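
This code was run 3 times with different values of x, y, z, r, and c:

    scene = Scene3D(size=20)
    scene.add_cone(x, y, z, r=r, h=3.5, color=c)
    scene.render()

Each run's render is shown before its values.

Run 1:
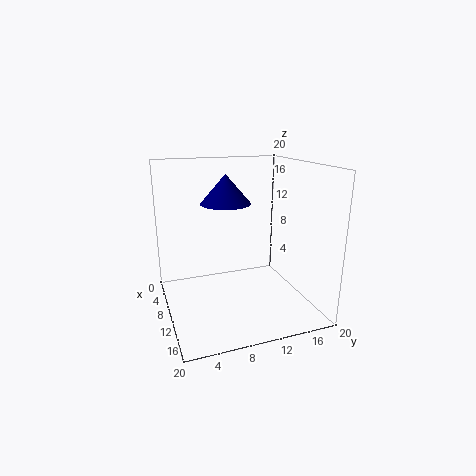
x = 14
y = 7
z = 16
r = 3
c = 'navy'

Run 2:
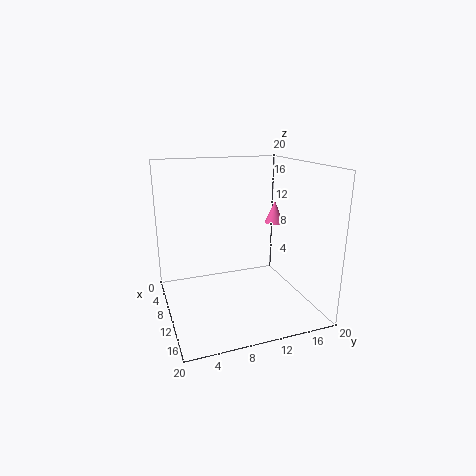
x = 5
y = 18
z = 10
r = 1.5
c = 'hotpink'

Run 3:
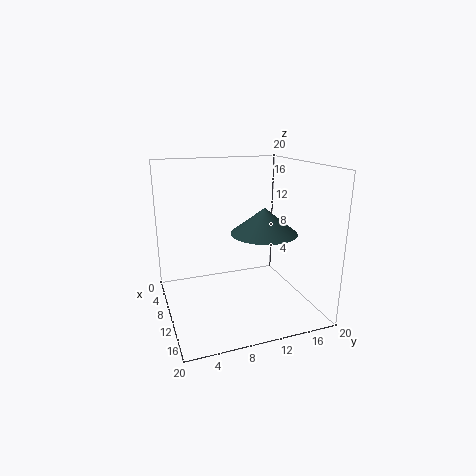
x = 12
y = 13
z = 11
r = 4.5
c = 'darkslategray'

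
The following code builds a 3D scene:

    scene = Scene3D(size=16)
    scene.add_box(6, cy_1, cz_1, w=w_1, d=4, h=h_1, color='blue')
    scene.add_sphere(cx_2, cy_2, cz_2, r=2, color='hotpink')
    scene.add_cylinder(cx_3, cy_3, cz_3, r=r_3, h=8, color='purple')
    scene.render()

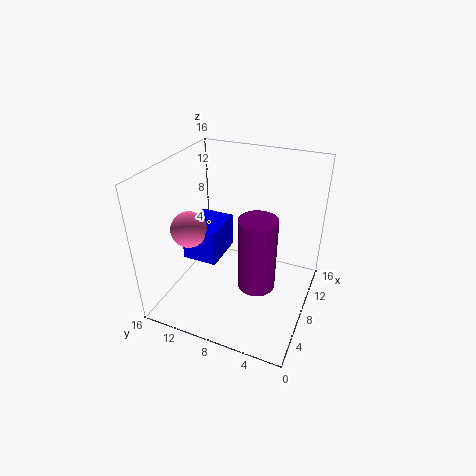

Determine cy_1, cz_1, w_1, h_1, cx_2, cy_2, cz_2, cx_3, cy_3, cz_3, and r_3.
cy_1 = 10; cz_1 = 5; w_1 = 5; h_1 = 4; cx_2 = 6; cy_2 = 13; cz_2 = 9; cx_3 = 6; cy_3 = 5; cz_3 = 4; r_3 = 2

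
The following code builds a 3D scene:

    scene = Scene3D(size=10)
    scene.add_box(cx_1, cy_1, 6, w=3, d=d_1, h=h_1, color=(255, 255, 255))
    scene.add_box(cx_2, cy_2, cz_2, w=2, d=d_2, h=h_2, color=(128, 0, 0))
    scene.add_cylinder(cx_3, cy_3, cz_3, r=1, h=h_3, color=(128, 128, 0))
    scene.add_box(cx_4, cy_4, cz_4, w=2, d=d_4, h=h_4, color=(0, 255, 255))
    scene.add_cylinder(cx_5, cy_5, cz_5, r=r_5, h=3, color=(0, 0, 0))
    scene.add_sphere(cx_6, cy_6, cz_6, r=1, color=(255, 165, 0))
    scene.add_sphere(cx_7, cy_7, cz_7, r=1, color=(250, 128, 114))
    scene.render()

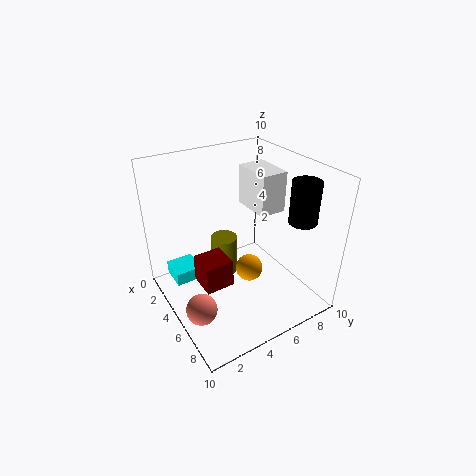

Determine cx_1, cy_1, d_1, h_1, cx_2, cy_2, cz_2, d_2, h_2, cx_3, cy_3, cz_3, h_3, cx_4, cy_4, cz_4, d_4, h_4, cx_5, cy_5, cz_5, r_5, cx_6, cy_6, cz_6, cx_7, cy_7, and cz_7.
cx_1 = 2
cy_1 = 7
d_1 = 2
h_1 = 3
cx_2 = 4
cy_2 = 2
cz_2 = 2
d_2 = 2
h_2 = 2
cx_3 = 3
cy_3 = 5
cz_3 = 1
h_3 = 3
cx_4 = 1
cy_4 = 1
cz_4 = 1
d_4 = 2
h_4 = 1
cx_5 = 7
cy_5 = 9
cz_5 = 6
r_5 = 1
cx_6 = 5
cy_6 = 6
cz_6 = 2
cx_7 = 7
cy_7 = 1
cz_7 = 2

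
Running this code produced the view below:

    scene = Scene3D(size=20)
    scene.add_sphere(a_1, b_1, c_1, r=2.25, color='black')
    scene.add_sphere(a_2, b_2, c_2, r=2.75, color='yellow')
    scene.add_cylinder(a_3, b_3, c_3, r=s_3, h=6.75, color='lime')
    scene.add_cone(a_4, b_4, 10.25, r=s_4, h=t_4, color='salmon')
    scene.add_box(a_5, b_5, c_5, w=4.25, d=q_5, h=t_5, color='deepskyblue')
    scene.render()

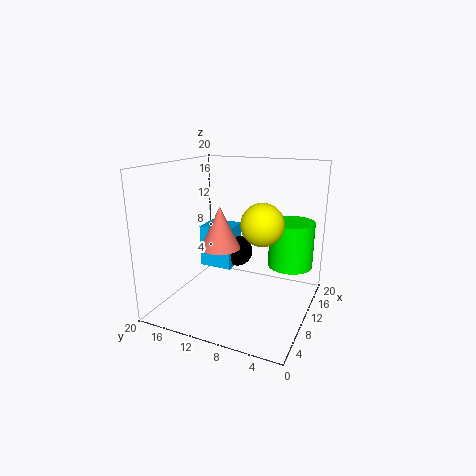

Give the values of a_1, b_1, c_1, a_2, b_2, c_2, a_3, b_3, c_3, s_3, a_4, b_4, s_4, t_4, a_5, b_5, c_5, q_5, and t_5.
a_1 = 12.5, b_1 = 11.25, c_1 = 7, a_2 = 8, b_2 = 5.75, c_2 = 13, a_3 = 15, b_3 = 3.75, c_3 = 5, s_3 = 3.25, a_4 = 5.25, b_4 = 10.25, s_4 = 2.5, t_4 = 5.25, a_5 = 9.75, b_5 = 11.25, c_5 = 5, q_5 = 4.75, t_5 = 6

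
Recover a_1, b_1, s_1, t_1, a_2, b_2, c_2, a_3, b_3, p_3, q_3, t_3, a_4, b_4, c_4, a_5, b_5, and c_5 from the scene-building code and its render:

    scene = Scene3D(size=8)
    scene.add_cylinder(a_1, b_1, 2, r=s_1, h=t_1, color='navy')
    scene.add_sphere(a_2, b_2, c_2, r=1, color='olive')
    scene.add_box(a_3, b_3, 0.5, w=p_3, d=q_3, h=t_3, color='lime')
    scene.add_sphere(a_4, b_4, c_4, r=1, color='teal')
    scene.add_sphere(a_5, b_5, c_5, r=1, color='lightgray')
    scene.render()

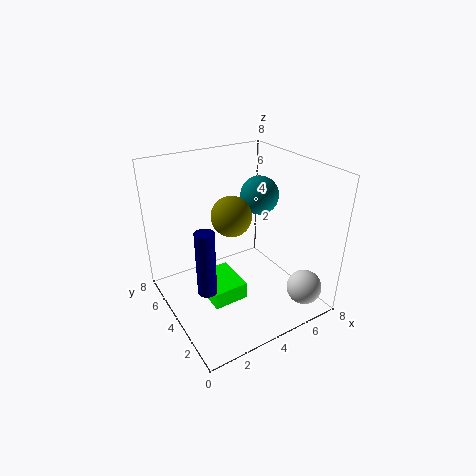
a_1 = 1.5, b_1 = 3, s_1 = 0.5, t_1 = 3.5, a_2 = 3, b_2 = 3, c_2 = 6, a_3 = 2, b_3 = 3, p_3 = 2, q_3 = 2.5, t_3 = 1, a_4 = 5, b_4 = 3.5, c_4 = 6.5, a_5 = 7, b_5 = 1.5, c_5 = 1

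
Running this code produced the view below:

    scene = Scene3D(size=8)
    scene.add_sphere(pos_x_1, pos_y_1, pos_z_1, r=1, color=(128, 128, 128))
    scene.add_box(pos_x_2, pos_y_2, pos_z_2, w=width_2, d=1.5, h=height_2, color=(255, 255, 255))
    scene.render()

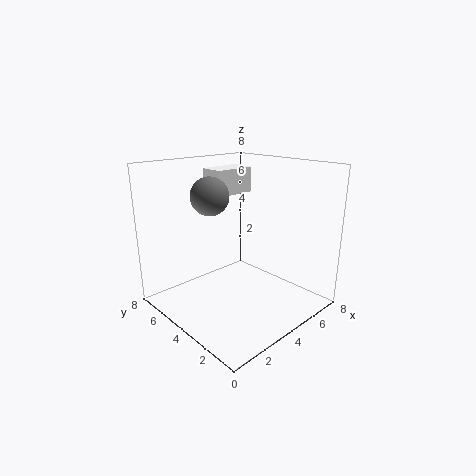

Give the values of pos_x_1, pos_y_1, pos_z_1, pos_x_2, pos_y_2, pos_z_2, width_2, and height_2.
pos_x_1 = 2.5
pos_y_1 = 4.5
pos_z_1 = 6.5
pos_x_2 = 4
pos_y_2 = 5.5
pos_z_2 = 6
width_2 = 2.5
height_2 = 1.5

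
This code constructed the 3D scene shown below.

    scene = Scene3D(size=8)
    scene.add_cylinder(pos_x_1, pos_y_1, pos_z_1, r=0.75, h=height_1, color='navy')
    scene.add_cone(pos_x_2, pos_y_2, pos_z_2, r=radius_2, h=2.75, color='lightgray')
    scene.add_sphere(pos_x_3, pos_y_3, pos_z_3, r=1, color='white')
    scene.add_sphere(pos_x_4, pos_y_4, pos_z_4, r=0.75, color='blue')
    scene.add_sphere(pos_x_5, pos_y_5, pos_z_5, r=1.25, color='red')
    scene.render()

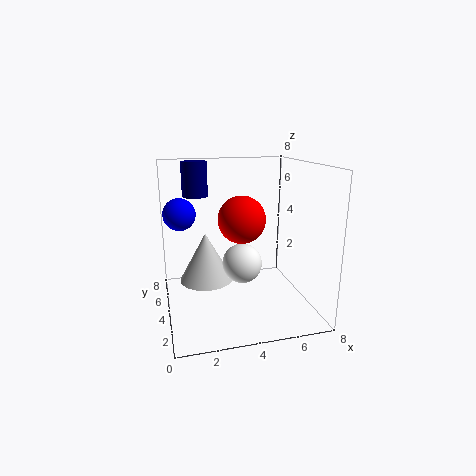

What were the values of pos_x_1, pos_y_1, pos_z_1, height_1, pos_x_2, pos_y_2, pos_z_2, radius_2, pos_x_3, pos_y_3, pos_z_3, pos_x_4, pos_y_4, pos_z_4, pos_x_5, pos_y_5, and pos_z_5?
pos_x_1 = 2; pos_y_1 = 6.25; pos_z_1 = 6; height_1 = 2; pos_x_2 = 2.25; pos_y_2 = 4.5; pos_z_2 = 1.5; radius_2 = 1.5; pos_x_3 = 3.75; pos_y_3 = 2.25; pos_z_3 = 3.25; pos_x_4 = 0.75; pos_y_4 = 2.25; pos_z_4 = 6; pos_x_5 = 4; pos_y_5 = 3.25; pos_z_5 = 5.25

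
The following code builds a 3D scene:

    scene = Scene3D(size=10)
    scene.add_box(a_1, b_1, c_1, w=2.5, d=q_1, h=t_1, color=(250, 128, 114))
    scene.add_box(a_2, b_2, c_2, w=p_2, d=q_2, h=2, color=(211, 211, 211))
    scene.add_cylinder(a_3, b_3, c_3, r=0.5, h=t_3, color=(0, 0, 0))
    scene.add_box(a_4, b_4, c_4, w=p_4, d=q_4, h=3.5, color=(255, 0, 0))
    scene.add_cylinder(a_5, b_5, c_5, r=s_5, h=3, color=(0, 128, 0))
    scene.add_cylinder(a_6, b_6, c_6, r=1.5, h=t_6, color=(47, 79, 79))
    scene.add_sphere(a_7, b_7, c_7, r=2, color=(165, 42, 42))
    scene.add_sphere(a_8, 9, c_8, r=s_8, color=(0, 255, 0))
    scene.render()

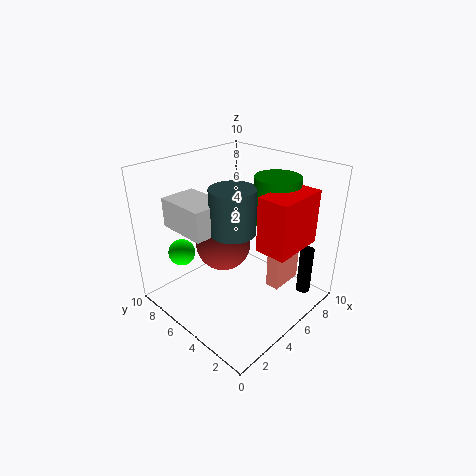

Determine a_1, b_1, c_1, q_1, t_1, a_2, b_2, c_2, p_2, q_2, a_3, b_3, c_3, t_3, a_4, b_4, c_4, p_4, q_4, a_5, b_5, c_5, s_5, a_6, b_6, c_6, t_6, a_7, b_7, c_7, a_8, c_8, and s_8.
a_1 = 6.5, b_1 = 2.5, c_1 = 1, q_1 = 1, t_1 = 4, a_2 = 1.5, b_2 = 5, c_2 = 6, p_2 = 2.5, q_2 = 3.5, a_3 = 8.5, b_3 = 1.5, c_3 = 0.5, t_3 = 3.5, a_4 = 4, b_4 = 0.5, c_4 = 5.5, p_4 = 3.5, q_4 = 2, a_5 = 6.5, b_5 = 3, c_5 = 6.5, s_5 = 1.5, a_6 = 4, b_6 = 4.5, c_6 = 6, t_6 = 3, a_7 = 5, b_7 = 6.5, c_7 = 4, a_8 = 3, c_8 = 3, s_8 = 1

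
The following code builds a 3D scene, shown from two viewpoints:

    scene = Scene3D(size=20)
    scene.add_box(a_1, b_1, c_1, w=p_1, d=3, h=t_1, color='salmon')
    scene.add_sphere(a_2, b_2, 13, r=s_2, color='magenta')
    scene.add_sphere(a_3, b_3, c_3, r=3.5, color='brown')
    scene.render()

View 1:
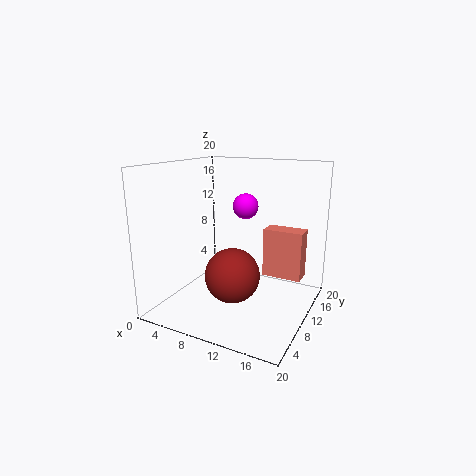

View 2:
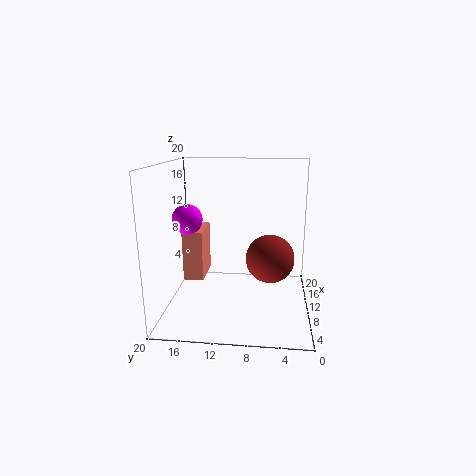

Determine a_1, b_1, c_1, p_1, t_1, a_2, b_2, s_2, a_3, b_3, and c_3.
a_1 = 11.5; b_1 = 15.5; c_1 = 2.5; p_1 = 6; t_1 = 7.5; a_2 = 8; b_2 = 16.5; s_2 = 2; a_3 = 11.5; b_3 = 5.5; c_3 = 6.5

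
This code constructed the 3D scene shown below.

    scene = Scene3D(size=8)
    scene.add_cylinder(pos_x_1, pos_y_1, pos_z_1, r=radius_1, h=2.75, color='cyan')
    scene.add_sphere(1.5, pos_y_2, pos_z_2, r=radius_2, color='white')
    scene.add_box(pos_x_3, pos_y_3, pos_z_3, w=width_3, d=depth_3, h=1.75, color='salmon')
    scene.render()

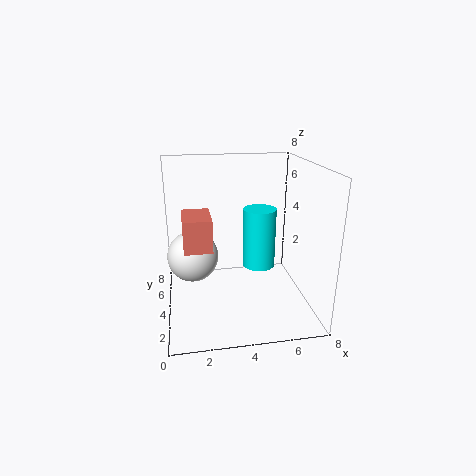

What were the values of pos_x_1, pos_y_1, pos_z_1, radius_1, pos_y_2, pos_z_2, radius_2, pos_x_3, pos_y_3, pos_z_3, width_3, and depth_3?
pos_x_1 = 4.5, pos_y_1 = 1.25, pos_z_1 = 3.75, radius_1 = 0.75, pos_y_2 = 5.25, pos_z_2 = 2.5, radius_2 = 1.5, pos_x_3 = 1, pos_y_3 = 2.75, pos_z_3 = 3.75, width_3 = 1.5, depth_3 = 2.25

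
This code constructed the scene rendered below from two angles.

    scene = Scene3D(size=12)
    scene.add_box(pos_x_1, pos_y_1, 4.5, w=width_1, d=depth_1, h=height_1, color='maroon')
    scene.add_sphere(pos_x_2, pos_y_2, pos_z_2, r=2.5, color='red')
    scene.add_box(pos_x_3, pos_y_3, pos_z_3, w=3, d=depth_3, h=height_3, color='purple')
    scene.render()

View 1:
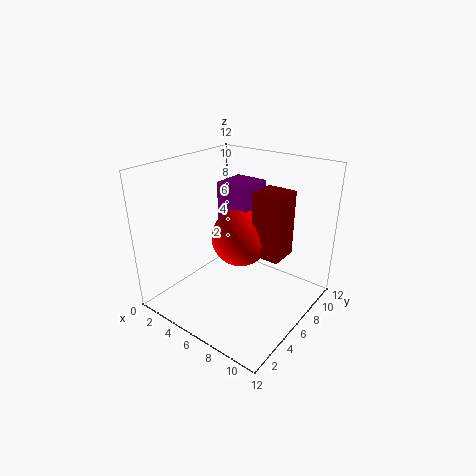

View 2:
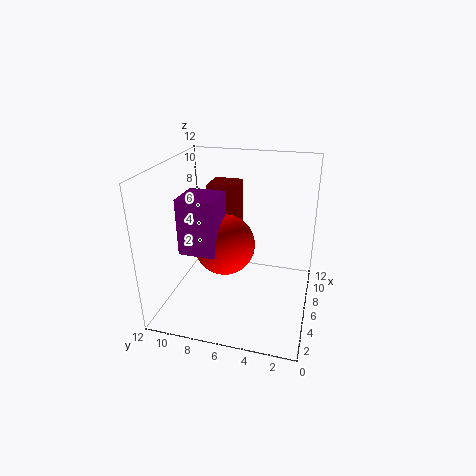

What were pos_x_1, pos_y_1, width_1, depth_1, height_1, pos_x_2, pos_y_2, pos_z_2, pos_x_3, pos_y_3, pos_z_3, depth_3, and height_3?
pos_x_1 = 7; pos_y_1 = 6.5; width_1 = 2.5; depth_1 = 2.5; height_1 = 5.5; pos_x_2 = 5.5; pos_y_2 = 7; pos_z_2 = 5.5; pos_x_3 = 3; pos_y_3 = 7; pos_z_3 = 5.5; depth_3 = 3; height_3 = 4.5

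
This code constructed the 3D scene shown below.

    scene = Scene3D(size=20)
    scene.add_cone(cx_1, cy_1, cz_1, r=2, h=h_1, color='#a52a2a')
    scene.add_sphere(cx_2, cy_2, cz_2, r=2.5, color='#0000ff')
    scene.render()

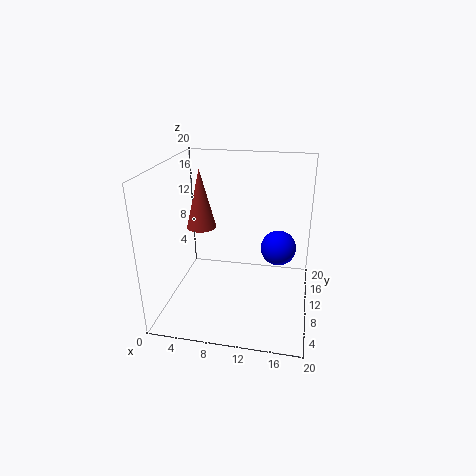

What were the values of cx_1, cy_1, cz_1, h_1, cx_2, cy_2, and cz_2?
cx_1 = 5, cy_1 = 9.5, cz_1 = 11.5, h_1 = 8, cx_2 = 15.5, cy_2 = 12, cz_2 = 8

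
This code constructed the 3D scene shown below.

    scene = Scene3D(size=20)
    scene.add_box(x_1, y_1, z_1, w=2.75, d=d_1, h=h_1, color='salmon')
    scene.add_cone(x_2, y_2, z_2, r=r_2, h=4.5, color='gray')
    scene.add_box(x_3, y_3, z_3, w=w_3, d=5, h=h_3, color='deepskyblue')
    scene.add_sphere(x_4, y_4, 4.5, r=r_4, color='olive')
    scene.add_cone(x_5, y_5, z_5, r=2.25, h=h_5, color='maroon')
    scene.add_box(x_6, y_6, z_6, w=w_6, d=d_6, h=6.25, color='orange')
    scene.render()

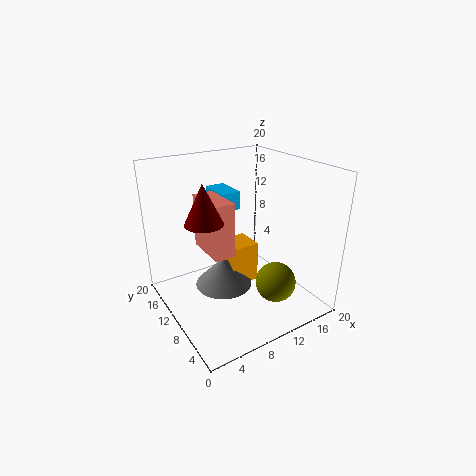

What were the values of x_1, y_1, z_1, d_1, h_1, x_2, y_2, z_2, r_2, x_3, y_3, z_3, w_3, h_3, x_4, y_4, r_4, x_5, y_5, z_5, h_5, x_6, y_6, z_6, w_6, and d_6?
x_1 = 4.5; y_1 = 6.25; z_1 = 9.75; d_1 = 5.75; h_1 = 7; x_2 = 9; y_2 = 12.5; z_2 = 1.5; r_2 = 4.25; x_3 = 10; y_3 = 14.25; z_3 = 12.25; w_3 = 3; h_3 = 2.75; x_4 = 13; y_4 = 5; r_4 = 2.75; x_5 = 3.25; y_5 = 6.5; z_5 = 15; h_5 = 4.75; x_6 = 9.75; y_6 = 11; z_6 = 1.25; w_6 = 4.5; d_6 = 4.25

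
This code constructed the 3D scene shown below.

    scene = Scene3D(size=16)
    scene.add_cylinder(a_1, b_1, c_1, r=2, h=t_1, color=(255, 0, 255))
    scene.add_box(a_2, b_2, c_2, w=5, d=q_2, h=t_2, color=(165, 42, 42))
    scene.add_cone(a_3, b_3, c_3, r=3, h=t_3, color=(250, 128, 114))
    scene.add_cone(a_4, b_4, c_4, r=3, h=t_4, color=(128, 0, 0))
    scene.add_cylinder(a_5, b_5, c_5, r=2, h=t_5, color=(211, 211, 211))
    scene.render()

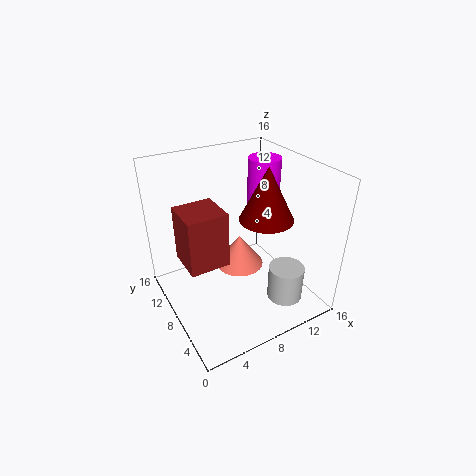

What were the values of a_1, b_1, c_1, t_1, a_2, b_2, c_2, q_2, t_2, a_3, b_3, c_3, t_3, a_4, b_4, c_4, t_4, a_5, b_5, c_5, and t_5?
a_1 = 14
b_1 = 12
c_1 = 7
t_1 = 8
a_2 = 3
b_2 = 10
c_2 = 3
q_2 = 5
t_2 = 7
a_3 = 10
b_3 = 11
c_3 = 2
t_3 = 4
a_4 = 11
b_4 = 7
c_4 = 10
t_4 = 6
a_5 = 12
b_5 = 4
c_5 = 1
t_5 = 4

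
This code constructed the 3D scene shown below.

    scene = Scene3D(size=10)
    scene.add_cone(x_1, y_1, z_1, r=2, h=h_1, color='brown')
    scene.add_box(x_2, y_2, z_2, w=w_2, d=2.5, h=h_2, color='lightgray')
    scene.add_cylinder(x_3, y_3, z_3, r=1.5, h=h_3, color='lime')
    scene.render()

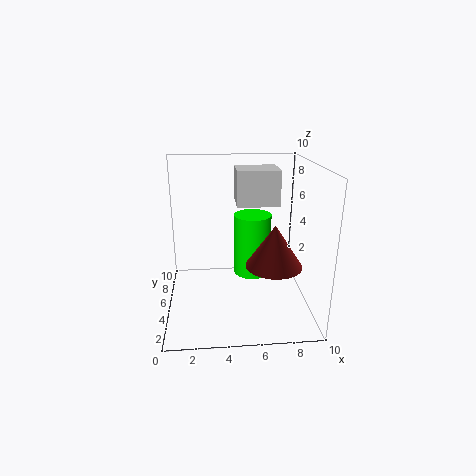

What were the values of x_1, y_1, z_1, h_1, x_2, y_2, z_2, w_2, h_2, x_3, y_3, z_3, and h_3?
x_1 = 7.5; y_1 = 4.5; z_1 = 3; h_1 = 3; x_2 = 5; y_2 = 5.5; z_2 = 7; w_2 = 3; h_2 = 2.5; x_3 = 6.5; y_3 = 8.5; z_3 = 0.5; h_3 = 5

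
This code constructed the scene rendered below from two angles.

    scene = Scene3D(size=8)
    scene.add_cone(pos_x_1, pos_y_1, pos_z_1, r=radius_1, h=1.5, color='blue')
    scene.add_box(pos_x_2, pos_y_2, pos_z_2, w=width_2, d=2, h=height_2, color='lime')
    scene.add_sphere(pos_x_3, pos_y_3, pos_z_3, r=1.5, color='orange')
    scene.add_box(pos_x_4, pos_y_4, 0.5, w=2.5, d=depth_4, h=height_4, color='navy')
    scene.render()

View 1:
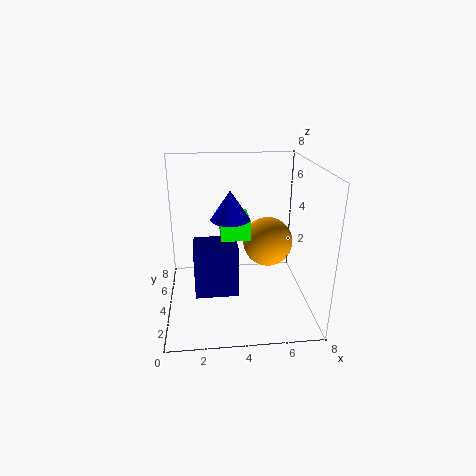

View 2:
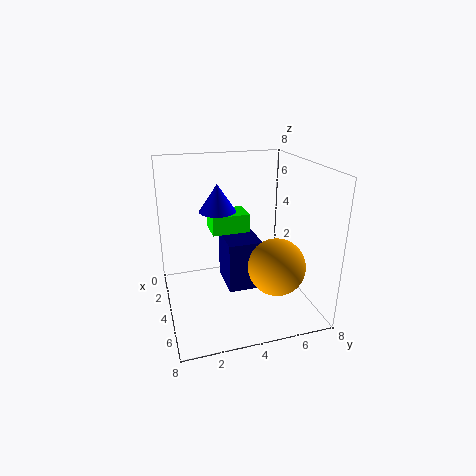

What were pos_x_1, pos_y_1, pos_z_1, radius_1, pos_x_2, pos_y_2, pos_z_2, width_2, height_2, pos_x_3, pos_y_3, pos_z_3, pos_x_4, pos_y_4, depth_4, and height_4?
pos_x_1 = 3.5; pos_y_1 = 3; pos_z_1 = 5.5; radius_1 = 1; pos_x_2 = 3; pos_y_2 = 2.5; pos_z_2 = 4.5; width_2 = 1.5; height_2 = 1; pos_x_3 = 6; pos_y_3 = 5.5; pos_z_3 = 3; pos_x_4 = 1.5; pos_y_4 = 3.5; depth_4 = 2; height_4 = 3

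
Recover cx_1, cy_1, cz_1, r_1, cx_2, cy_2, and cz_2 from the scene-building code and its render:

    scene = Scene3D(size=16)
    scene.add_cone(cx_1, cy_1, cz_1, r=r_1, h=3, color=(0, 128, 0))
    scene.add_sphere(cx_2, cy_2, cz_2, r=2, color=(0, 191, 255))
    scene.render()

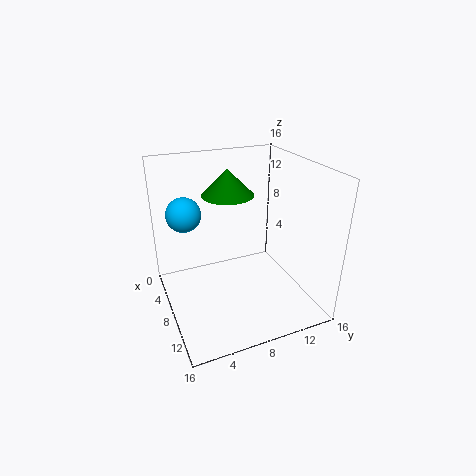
cx_1 = 5
cy_1 = 8
cz_1 = 12
r_1 = 3
cx_2 = 4
cy_2 = 3
cz_2 = 10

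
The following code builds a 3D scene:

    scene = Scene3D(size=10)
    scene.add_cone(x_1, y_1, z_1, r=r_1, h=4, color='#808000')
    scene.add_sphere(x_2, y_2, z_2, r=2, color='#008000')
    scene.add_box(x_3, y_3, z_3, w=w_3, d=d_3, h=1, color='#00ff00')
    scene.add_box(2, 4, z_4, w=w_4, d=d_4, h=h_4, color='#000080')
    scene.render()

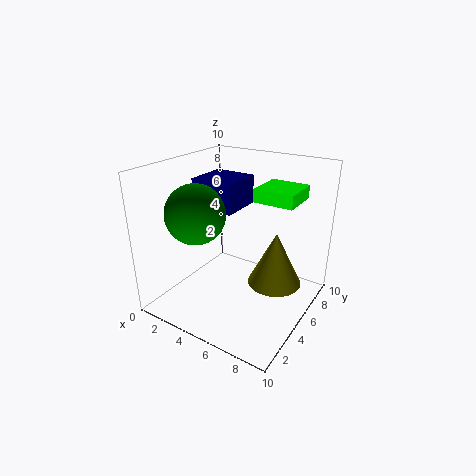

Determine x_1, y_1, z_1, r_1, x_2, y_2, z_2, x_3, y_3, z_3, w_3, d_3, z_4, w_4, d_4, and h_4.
x_1 = 7; y_1 = 7; z_1 = 1; r_1 = 2; x_2 = 3; y_2 = 3; z_2 = 7; x_3 = 5; y_3 = 7; z_3 = 7; w_3 = 3; d_3 = 3; z_4 = 7; w_4 = 3; d_4 = 3; h_4 = 2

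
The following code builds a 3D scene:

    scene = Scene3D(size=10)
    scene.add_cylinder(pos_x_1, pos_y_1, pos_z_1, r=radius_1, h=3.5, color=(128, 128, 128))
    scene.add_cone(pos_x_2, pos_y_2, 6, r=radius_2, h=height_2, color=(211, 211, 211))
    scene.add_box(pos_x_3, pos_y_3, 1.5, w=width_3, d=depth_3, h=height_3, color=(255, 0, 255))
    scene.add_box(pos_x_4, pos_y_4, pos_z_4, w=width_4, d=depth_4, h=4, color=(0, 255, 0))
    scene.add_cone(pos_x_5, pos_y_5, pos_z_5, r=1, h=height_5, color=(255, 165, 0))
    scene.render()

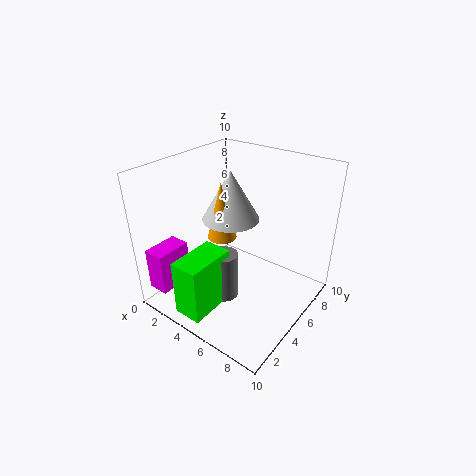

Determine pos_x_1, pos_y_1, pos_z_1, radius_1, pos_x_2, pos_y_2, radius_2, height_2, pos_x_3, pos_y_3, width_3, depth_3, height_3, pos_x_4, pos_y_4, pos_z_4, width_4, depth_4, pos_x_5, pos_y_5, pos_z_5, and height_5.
pos_x_1 = 4.5
pos_y_1 = 4
pos_z_1 = 0.5
radius_1 = 1
pos_x_2 = 4
pos_y_2 = 5.5
radius_2 = 2
height_2 = 3.5
pos_x_3 = 0.5
pos_y_3 = 0.5
width_3 = 1.5
depth_3 = 2.5
height_3 = 3
pos_x_4 = 3
pos_y_4 = 0.5
pos_z_4 = 0.5
width_4 = 2
depth_4 = 3.5
pos_x_5 = 4
pos_y_5 = 4.5
pos_z_5 = 5
height_5 = 4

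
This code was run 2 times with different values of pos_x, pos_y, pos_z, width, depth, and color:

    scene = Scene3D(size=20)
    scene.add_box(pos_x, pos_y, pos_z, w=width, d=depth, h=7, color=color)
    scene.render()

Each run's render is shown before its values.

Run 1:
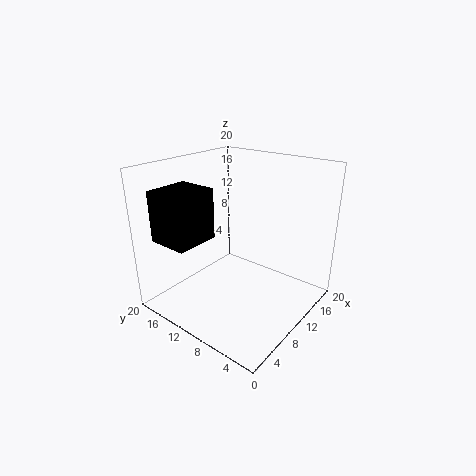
pos_x = 2, pos_y = 12.75, pos_z = 10, width = 6.25, depth = 5.75, color = 'black'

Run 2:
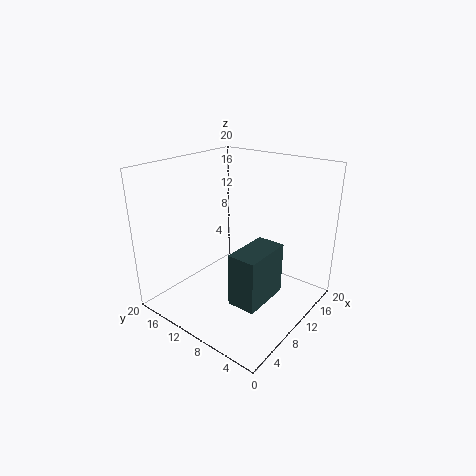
pos_x = 4.5, pos_y = 3.5, pos_z = 3.5, width = 6.75, depth = 3.75, color = 'darkslategray'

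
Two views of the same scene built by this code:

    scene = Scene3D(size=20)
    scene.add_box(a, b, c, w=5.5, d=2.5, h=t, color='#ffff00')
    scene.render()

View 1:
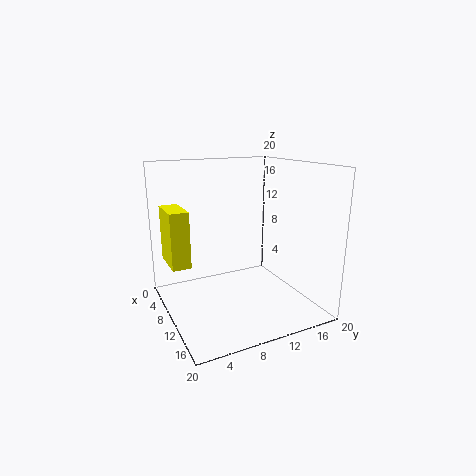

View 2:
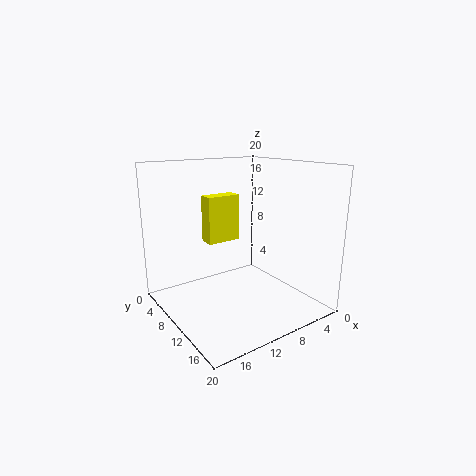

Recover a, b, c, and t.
a = 5; b = 0.5; c = 7; t = 7.5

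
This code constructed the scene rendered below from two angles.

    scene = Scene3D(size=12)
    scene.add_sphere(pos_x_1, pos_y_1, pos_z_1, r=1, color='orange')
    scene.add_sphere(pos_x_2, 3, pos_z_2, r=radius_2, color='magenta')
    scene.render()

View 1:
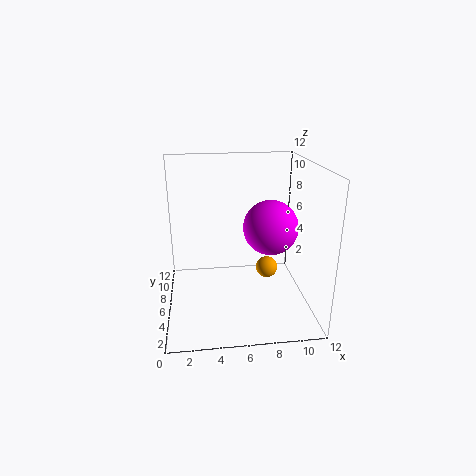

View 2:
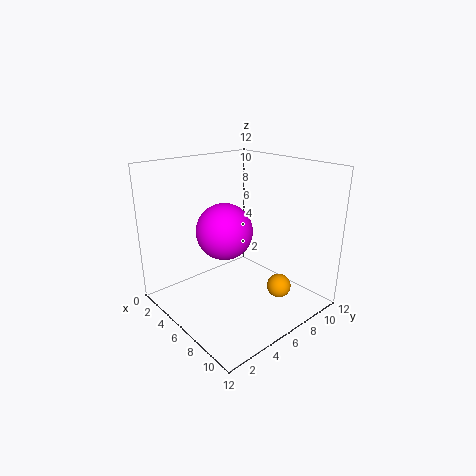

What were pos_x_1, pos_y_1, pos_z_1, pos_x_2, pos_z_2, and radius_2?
pos_x_1 = 9, pos_y_1 = 8, pos_z_1 = 2, pos_x_2 = 8, pos_z_2 = 8, radius_2 = 2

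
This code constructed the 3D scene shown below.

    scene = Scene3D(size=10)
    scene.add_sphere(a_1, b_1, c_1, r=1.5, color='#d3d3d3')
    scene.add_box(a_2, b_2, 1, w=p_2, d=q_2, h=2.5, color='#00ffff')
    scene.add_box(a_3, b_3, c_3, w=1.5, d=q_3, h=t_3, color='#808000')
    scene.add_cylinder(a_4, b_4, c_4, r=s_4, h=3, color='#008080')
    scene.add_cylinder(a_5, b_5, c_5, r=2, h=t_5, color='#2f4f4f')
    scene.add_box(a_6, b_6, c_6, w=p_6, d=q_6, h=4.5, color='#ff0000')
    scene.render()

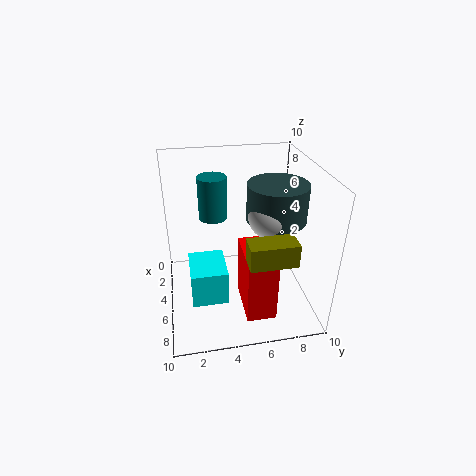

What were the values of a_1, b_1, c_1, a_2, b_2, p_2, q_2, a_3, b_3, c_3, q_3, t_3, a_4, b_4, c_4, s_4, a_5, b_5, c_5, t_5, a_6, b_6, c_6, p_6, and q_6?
a_1 = 6
b_1 = 7
c_1 = 7
a_2 = 4
b_2 = 1.5
p_2 = 3
q_2 = 2.5
a_3 = 7.5
b_3 = 5
c_3 = 5
q_3 = 3
t_3 = 1.5
a_4 = 3.5
b_4 = 3.5
c_4 = 6
s_4 = 1
a_5 = 5.5
b_5 = 7.5
c_5 = 6.5
t_5 = 2.5
a_6 = 5
b_6 = 5
c_6 = 0.5
p_6 = 3.5
q_6 = 2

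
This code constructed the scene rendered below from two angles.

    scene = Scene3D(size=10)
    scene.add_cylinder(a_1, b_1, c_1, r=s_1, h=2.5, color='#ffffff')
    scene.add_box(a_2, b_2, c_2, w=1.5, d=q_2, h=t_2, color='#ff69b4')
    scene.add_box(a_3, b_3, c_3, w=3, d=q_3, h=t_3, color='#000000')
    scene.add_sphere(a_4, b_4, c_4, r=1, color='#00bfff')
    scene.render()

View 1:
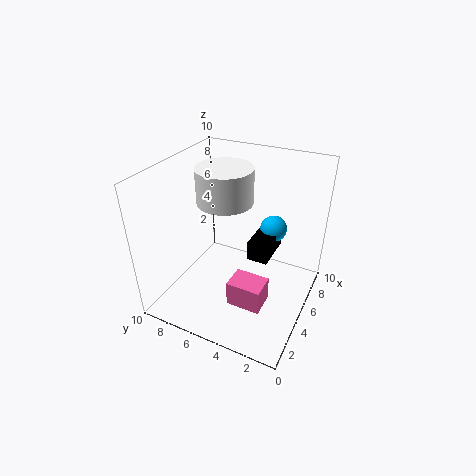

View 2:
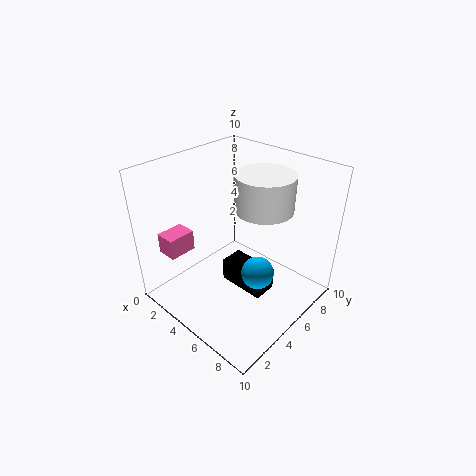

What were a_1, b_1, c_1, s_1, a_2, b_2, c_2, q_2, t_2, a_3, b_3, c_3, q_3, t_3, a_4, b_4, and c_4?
a_1 = 6; b_1 = 6.5; c_1 = 7; s_1 = 2; a_2 = 0.5; b_2 = 1.5; c_2 = 3.5; q_2 = 2; t_2 = 1.5; a_3 = 5.5; b_3 = 3; c_3 = 3; q_3 = 1.5; t_3 = 1.5; a_4 = 8; b_4 = 3.5; c_4 = 4.5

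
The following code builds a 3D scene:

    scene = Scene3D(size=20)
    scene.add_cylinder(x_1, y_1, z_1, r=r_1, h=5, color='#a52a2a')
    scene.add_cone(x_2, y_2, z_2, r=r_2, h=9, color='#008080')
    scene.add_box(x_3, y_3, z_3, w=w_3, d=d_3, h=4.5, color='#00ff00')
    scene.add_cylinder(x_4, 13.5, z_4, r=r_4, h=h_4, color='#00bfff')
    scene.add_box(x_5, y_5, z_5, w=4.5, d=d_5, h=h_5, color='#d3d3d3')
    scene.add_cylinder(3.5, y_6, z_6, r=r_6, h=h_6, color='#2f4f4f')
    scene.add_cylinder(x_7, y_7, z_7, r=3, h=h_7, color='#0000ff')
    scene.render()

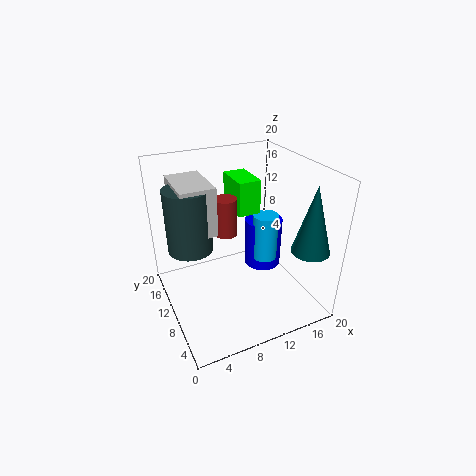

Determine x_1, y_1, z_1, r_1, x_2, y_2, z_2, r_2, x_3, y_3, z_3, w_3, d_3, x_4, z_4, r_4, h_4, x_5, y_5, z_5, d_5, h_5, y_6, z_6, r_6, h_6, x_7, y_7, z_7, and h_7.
x_1 = 8, y_1 = 9.5, z_1 = 11.5, r_1 = 1.5, x_2 = 17, y_2 = 3, z_2 = 10, r_2 = 2.5, x_3 = 9.5, y_3 = 8.5, z_3 = 14, w_3 = 3, d_3 = 5, x_4 = 16.5, z_4 = 3, r_4 = 2, h_4 = 7.5, x_5 = 2, y_5 = 8.5, z_5 = 12, d_5 = 7, h_5 = 6.5, y_6 = 11, z_6 = 9.5, r_6 = 3, h_6 = 8.5, x_7 = 17, y_7 = 15, z_7 = 1, h_7 = 8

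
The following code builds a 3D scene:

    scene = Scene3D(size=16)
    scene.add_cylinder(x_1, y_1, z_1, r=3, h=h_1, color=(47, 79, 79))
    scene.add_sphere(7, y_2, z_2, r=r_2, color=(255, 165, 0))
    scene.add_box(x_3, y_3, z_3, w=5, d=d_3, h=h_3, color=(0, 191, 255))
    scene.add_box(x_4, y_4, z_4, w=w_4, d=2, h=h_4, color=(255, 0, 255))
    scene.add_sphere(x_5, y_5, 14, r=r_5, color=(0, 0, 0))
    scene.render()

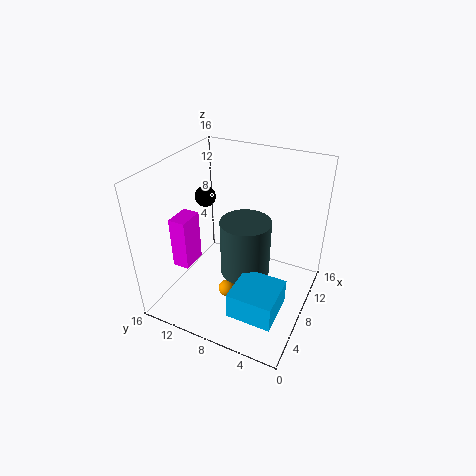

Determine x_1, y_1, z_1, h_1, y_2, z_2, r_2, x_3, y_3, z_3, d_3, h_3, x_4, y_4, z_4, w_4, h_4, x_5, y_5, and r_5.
x_1 = 10; y_1 = 8; z_1 = 2; h_1 = 7; y_2 = 9; z_2 = 1; r_2 = 1; x_3 = 3; y_3 = 2; z_3 = 1; d_3 = 5; h_3 = 3; x_4 = 5; y_4 = 13; z_4 = 4; w_4 = 3; h_4 = 6; x_5 = 5; y_5 = 10; r_5 = 1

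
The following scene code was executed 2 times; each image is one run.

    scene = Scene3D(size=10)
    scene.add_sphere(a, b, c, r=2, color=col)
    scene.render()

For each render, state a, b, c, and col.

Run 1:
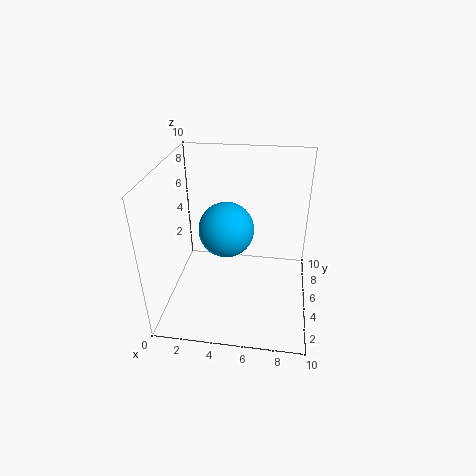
a = 4, b = 6, c = 5, col = 'deepskyblue'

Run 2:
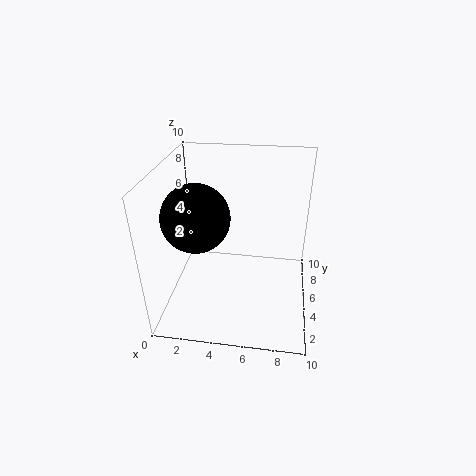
a = 3, b = 2, c = 8, col = 'black'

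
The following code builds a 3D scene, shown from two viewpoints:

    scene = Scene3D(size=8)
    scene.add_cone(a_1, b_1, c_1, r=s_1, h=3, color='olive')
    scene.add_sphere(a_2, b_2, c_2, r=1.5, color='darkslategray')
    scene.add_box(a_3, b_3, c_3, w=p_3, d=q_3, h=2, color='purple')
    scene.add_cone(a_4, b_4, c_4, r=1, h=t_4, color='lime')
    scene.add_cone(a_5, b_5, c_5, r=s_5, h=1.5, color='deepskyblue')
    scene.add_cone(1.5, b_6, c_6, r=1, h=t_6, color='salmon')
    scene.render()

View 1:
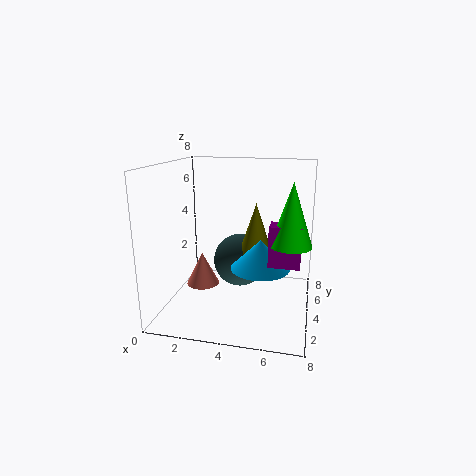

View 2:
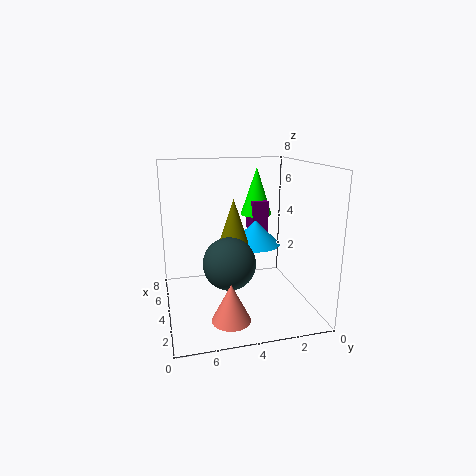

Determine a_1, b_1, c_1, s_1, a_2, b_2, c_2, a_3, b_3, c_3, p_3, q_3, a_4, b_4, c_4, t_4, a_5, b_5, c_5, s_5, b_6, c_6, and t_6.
a_1 = 5; b_1 = 4; c_1 = 3; s_1 = 1; a_2 = 4; b_2 = 4.5; c_2 = 2.5; a_3 = 6; b_3 = 1.5; c_3 = 3.5; p_3 = 1.5; q_3 = 1; a_4 = 7; b_4 = 2; c_4 = 4.5; t_4 = 3; a_5 = 5.5; b_5 = 2.5; c_5 = 3; s_5 = 1.5; b_6 = 5; c_6 = 0.5; t_6 = 2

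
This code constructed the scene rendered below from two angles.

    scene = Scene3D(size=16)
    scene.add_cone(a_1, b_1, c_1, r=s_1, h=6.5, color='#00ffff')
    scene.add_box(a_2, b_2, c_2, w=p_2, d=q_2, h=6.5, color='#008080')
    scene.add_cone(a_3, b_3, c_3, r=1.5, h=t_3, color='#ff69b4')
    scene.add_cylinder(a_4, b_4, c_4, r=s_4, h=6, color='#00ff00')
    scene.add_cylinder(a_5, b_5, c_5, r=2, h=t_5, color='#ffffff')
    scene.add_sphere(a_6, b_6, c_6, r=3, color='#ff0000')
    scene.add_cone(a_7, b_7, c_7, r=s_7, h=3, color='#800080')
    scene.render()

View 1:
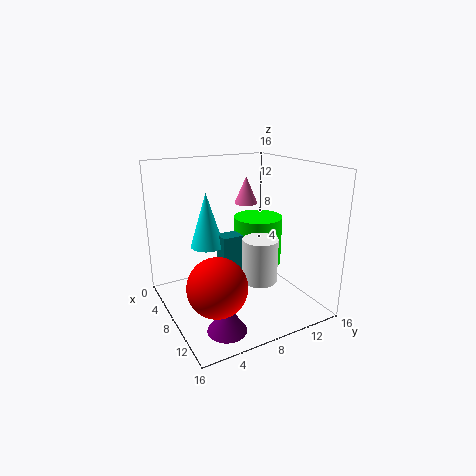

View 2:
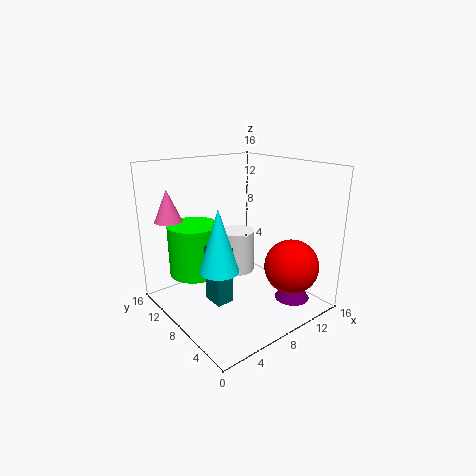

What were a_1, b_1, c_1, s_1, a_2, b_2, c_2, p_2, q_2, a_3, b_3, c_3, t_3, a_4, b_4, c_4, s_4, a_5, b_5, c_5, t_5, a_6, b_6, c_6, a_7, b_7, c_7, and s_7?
a_1 = 4, b_1 = 6, c_1 = 6, s_1 = 2, a_2 = 4.5, b_2 = 7, c_2 = 1, p_2 = 2, q_2 = 2.5, a_3 = 2, b_3 = 12.5, c_3 = 10, t_3 = 3.5, a_4 = 5, b_4 = 12.5, c_4 = 3, s_4 = 3, a_5 = 9.5, b_5 = 10, c_5 = 3, t_5 = 5, a_6 = 12, b_6 = 3.5, c_6 = 5, a_7 = 13, b_7 = 4, c_7 = 0.5, s_7 = 2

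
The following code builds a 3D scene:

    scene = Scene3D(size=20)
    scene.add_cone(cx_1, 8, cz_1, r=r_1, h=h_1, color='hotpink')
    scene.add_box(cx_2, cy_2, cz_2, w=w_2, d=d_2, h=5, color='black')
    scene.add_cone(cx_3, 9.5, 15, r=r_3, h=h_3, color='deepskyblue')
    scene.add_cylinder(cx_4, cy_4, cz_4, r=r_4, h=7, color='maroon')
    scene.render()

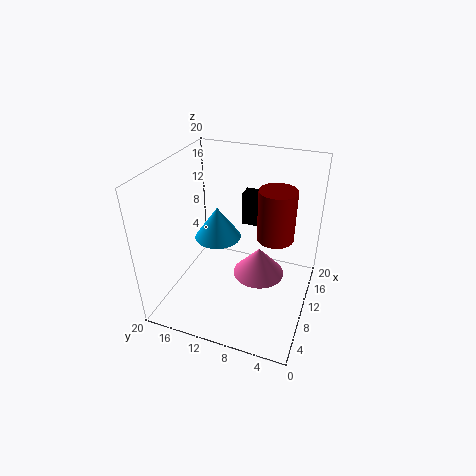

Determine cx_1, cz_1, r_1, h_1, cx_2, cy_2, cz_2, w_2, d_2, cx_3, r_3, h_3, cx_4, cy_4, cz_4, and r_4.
cx_1 = 14; cz_1 = 1.5; r_1 = 4; h_1 = 4.5; cx_2 = 15.5; cy_2 = 7.5; cz_2 = 9; w_2 = 2.5; d_2 = 4; cx_3 = 2.5; r_3 = 2.5; h_3 = 3.5; cx_4 = 11; cy_4 = 5; cz_4 = 10.5; r_4 = 2.5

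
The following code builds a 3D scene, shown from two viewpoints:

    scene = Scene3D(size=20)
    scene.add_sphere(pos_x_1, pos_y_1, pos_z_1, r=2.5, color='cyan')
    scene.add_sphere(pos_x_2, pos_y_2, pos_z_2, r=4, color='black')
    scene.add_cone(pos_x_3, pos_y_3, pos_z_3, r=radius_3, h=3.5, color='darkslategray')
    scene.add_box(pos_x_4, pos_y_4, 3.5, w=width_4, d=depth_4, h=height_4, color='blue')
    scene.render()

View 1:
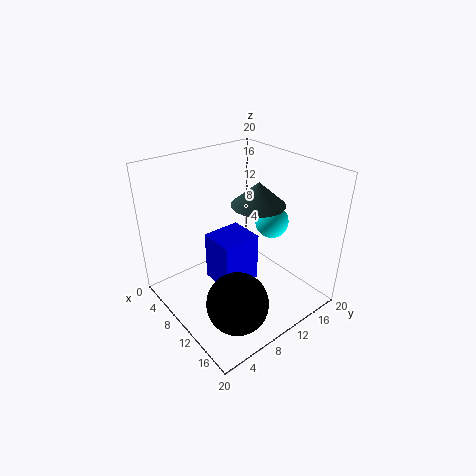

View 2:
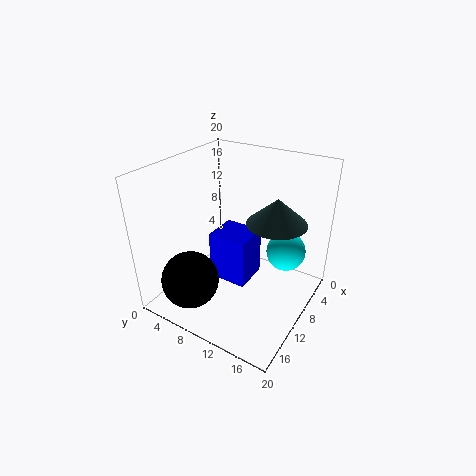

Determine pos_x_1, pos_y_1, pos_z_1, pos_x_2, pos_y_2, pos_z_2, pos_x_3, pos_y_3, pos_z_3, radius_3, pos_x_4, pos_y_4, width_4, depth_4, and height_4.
pos_x_1 = 9.5; pos_y_1 = 17; pos_z_1 = 10; pos_x_2 = 15.5; pos_y_2 = 5.5; pos_z_2 = 4.5; pos_x_3 = 8.5; pos_y_3 = 15; pos_z_3 = 13; radius_3 = 4; pos_x_4 = 7; pos_y_4 = 6.5; width_4 = 5; depth_4 = 5.5; height_4 = 7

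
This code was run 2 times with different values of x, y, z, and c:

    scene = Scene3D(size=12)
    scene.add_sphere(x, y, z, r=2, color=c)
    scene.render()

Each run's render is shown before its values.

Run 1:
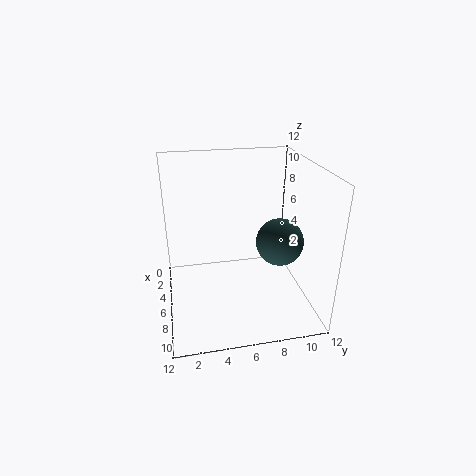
x = 6.5, y = 9.5, z = 5.5, c = 'darkslategray'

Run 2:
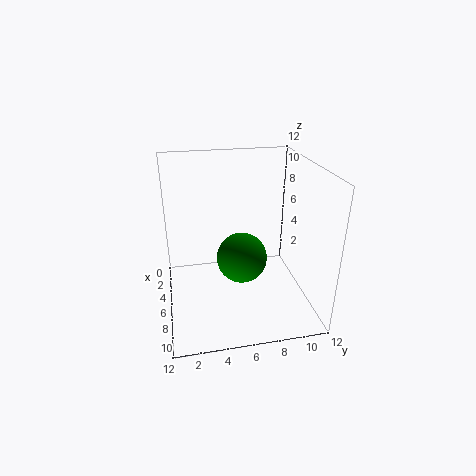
x = 7.5, y = 6, z = 5, c = 'green'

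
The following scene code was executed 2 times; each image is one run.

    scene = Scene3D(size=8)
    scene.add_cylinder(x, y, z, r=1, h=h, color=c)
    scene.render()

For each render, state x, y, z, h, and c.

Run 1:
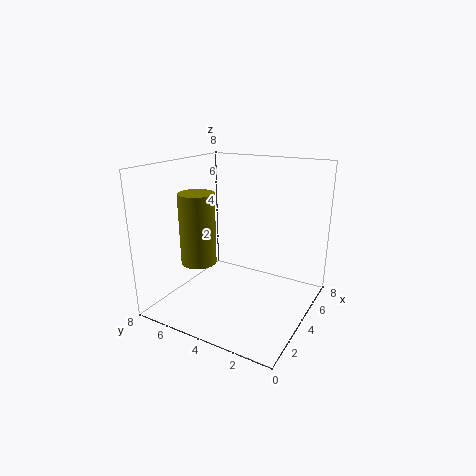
x = 3, y = 6, z = 2.5, h = 4, c = 'olive'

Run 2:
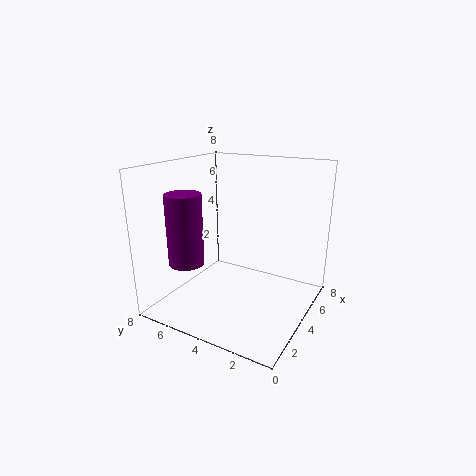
x = 2.5, y = 6.5, z = 2.5, h = 4, c = 'purple'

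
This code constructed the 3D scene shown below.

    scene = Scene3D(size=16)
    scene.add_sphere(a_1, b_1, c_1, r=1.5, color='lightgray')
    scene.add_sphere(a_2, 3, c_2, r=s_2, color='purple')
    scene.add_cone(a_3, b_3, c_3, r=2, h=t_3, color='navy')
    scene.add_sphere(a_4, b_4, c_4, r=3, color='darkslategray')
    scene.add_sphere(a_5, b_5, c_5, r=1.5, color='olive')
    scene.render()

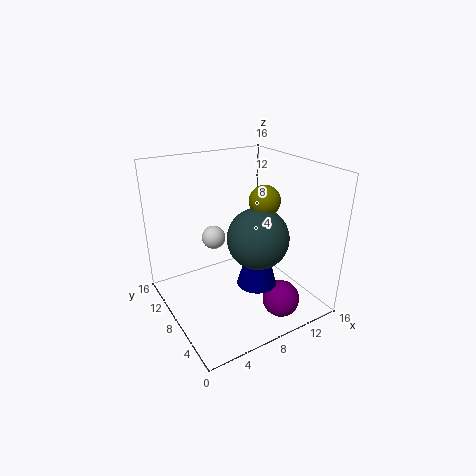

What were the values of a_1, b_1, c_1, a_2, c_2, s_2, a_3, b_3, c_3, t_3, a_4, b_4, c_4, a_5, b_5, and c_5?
a_1 = 8
b_1 = 14
c_1 = 5.5
a_2 = 10.5
c_2 = 2
s_2 = 2
a_3 = 7.5
b_3 = 3.5
c_3 = 5
t_3 = 7
a_4 = 7.5
b_4 = 3.5
c_4 = 10
a_5 = 8.5
b_5 = 4
c_5 = 13.5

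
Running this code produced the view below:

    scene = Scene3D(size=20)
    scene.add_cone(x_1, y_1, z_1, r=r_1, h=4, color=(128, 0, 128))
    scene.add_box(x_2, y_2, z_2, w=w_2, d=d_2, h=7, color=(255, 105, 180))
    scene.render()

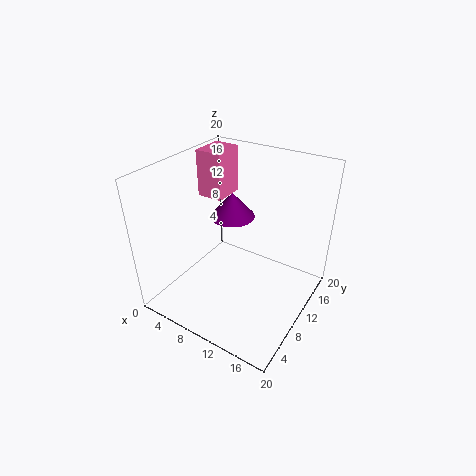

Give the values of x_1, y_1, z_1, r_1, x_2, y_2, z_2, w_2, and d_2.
x_1 = 5.5
y_1 = 15.5
z_1 = 9.5
r_1 = 3.5
x_2 = 1
y_2 = 13
z_2 = 13
w_2 = 4
d_2 = 5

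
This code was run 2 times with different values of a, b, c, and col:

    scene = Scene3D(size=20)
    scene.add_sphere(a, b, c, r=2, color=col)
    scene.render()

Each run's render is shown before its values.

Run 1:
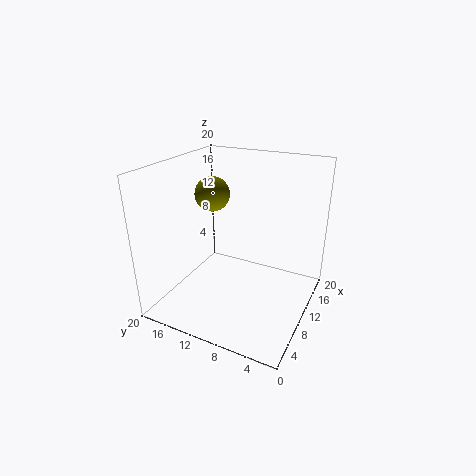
a = 4.5; b = 10.5; c = 18; col = 'olive'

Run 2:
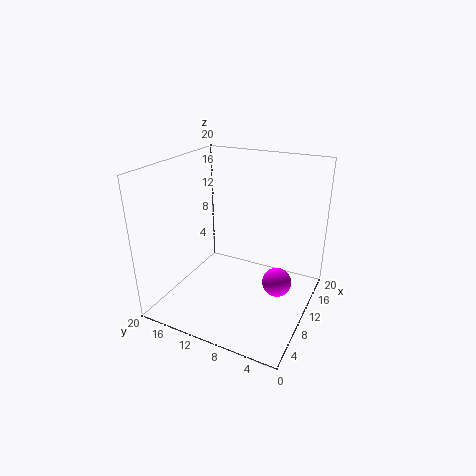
a = 10; b = 4; c = 4.5; col = 'magenta'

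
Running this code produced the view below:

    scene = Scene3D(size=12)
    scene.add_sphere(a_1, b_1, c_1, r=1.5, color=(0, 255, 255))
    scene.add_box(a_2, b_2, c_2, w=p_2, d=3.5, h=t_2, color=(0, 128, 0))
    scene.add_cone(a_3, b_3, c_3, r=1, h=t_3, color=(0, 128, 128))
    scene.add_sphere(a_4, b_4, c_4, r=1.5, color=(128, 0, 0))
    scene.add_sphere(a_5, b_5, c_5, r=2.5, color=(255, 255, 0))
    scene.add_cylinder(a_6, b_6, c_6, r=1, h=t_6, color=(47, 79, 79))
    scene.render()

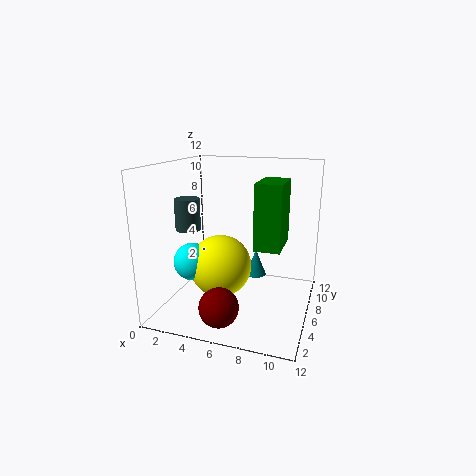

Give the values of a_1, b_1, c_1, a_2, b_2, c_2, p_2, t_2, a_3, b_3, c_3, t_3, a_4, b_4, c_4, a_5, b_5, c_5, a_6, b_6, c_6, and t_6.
a_1 = 3
b_1 = 3.5
c_1 = 4.5
a_2 = 8
b_2 = 3.5
c_2 = 6
p_2 = 2
t_2 = 5
a_3 = 6.5
b_3 = 10
c_3 = 1
t_3 = 2.5
a_4 = 6
b_4 = 1.5
c_4 = 2
a_5 = 5
b_5 = 4.5
c_5 = 4
a_6 = 2.5
b_6 = 4
c_6 = 7
t_6 = 2.5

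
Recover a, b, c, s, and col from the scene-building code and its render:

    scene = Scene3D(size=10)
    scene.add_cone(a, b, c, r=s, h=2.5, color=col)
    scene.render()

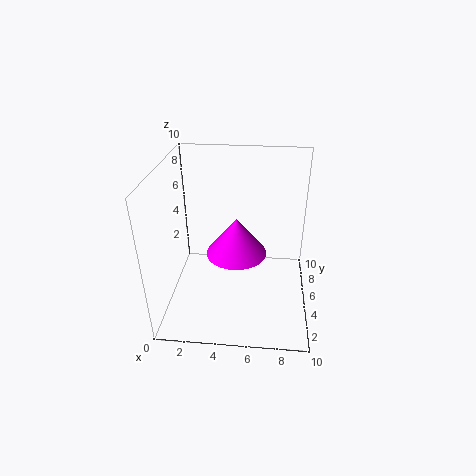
a = 5; b = 4; c = 4.5; s = 2; col = 'magenta'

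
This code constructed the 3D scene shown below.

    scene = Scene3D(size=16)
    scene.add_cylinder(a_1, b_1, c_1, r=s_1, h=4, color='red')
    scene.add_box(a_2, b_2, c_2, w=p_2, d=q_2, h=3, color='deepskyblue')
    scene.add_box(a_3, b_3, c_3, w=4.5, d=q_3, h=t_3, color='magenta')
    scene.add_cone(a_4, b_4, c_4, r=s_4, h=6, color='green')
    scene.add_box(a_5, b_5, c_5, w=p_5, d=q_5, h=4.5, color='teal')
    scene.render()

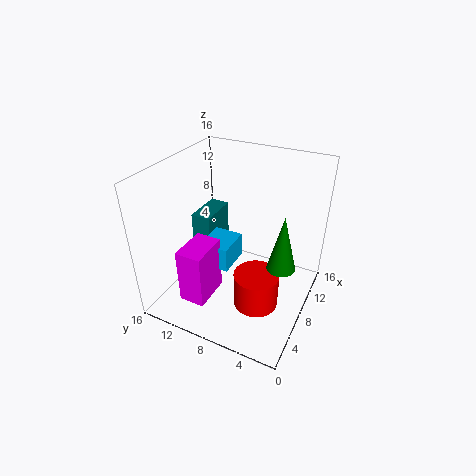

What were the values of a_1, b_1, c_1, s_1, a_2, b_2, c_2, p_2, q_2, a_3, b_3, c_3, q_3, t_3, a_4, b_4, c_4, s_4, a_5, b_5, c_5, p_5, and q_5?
a_1 = 6.5; b_1 = 5; c_1 = 1; s_1 = 2.5; a_2 = 7; b_2 = 9; c_2 = 3.5; p_2 = 4; q_2 = 3.5; a_3 = 3; b_3 = 10; c_3 = 1; q_3 = 3; t_3 = 6.5; a_4 = 7; b_4 = 2.5; c_4 = 6.5; s_4 = 1.5; a_5 = 10; b_5 = 13; c_5 = 3.5; p_5 = 5; q_5 = 2.5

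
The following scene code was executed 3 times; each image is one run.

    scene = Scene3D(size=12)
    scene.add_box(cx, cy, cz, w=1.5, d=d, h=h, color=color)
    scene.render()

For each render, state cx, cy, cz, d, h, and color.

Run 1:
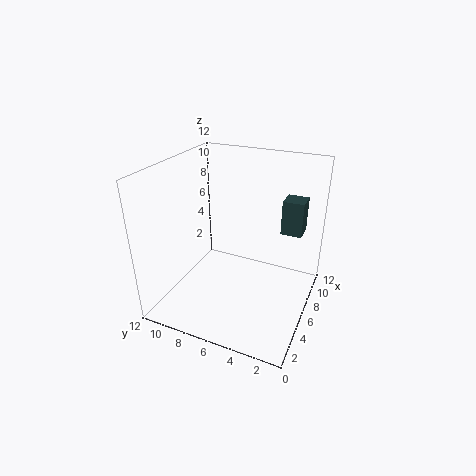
cx = 4.5
cy = 0.5
cz = 8
d = 1.5
h = 2.5
color = 'darkslategray'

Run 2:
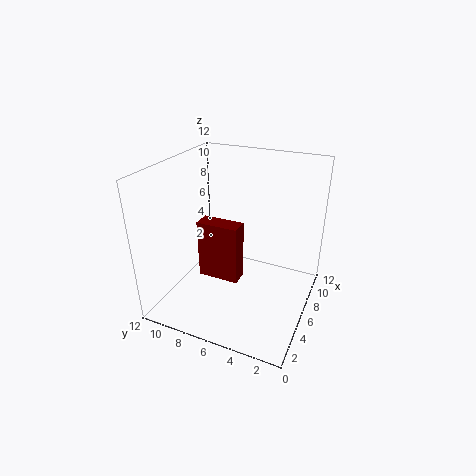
cx = 4.5
cy = 5.5
cz = 2.5
d = 3.5
h = 5
color = 'maroon'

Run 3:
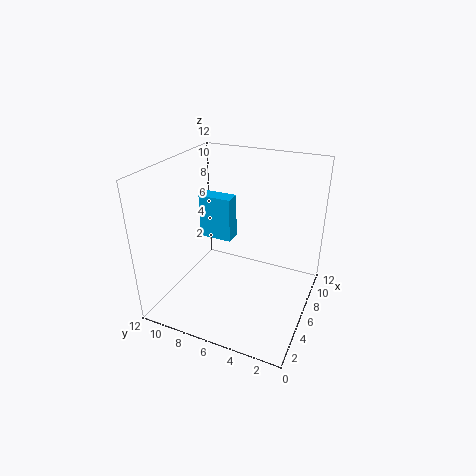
cx = 7.5
cy = 7.5
cz = 4.5
d = 3
h = 4
color = 'deepskyblue'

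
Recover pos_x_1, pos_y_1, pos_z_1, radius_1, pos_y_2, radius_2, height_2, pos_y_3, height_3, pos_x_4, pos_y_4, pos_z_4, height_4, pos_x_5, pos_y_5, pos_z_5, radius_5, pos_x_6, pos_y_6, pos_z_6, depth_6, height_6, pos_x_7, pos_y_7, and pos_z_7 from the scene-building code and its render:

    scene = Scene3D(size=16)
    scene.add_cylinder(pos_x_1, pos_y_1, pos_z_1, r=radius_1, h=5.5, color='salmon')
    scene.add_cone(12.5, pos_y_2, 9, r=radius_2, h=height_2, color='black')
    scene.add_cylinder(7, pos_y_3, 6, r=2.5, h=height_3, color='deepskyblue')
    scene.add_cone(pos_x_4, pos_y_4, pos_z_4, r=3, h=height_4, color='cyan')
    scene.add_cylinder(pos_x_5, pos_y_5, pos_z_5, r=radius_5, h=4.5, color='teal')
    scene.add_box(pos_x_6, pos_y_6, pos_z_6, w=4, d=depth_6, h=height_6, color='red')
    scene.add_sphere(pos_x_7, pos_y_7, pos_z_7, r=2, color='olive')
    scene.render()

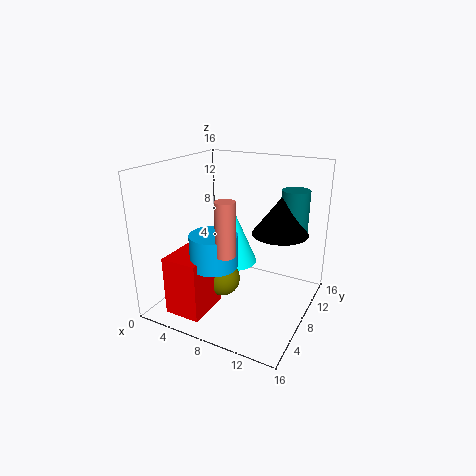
pos_x_1 = 9, pos_y_1 = 3.5, pos_z_1 = 8, radius_1 = 1, pos_y_2 = 9, radius_2 = 3, height_2 = 4, pos_y_3 = 4.5, height_3 = 3.5, pos_x_4 = 5, pos_y_4 = 12.5, pos_z_4 = 2.5, height_4 = 7, pos_x_5 = 13.5, pos_y_5 = 10.5, pos_z_5 = 9, radius_5 = 1.5, pos_x_6 = 2.5, pos_y_6 = 1.5, pos_z_6 = 0.5, depth_6 = 5, height_6 = 6.5, pos_x_7 = 6.5, pos_y_7 = 7, pos_z_7 = 3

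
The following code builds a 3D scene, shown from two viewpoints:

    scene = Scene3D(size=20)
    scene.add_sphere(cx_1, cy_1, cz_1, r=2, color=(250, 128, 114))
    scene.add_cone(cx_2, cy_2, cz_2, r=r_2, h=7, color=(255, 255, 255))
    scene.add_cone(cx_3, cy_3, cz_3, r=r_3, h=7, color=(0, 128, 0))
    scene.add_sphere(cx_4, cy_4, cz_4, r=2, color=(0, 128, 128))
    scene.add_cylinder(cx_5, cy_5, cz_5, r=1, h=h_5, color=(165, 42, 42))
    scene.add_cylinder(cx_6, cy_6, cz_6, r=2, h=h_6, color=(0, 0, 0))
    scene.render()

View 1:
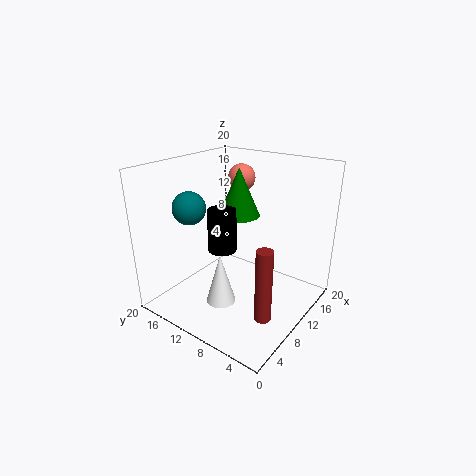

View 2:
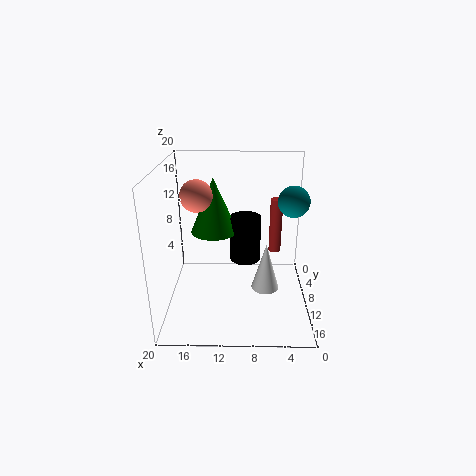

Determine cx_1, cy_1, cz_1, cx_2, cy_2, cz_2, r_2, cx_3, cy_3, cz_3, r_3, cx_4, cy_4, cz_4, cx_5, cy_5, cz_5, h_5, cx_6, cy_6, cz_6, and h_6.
cx_1 = 15
cy_1 = 13
cz_1 = 17
cx_2 = 6
cy_2 = 10
cz_2 = 2
r_2 = 2
cx_3 = 13
cy_3 = 12
cz_3 = 12
r_3 = 3
cx_4 = 3
cy_4 = 12
cz_4 = 16
cx_5 = 4
cy_5 = 2
cz_5 = 4
h_5 = 9
cx_6 = 9
cy_6 = 12
cz_6 = 8
h_6 = 6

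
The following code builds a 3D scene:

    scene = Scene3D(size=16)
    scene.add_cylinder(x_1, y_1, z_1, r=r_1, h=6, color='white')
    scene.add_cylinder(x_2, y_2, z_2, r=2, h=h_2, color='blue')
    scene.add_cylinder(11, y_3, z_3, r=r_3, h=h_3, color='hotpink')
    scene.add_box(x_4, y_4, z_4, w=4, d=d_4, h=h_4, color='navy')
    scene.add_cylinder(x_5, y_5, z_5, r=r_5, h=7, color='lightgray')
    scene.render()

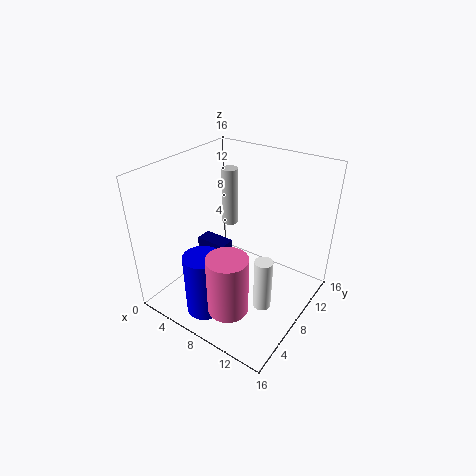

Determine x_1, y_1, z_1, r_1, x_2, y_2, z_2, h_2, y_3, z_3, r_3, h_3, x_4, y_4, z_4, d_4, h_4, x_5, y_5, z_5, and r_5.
x_1 = 12, y_1 = 7, z_1 = 1, r_1 = 1, x_2 = 7, y_2 = 3, z_2 = 1, h_2 = 7, y_3 = 2, z_3 = 4, r_3 = 2, h_3 = 6, x_4 = 1, y_4 = 9, z_4 = 2, d_4 = 2, h_4 = 3, x_5 = 4, y_5 = 12, z_5 = 7, r_5 = 1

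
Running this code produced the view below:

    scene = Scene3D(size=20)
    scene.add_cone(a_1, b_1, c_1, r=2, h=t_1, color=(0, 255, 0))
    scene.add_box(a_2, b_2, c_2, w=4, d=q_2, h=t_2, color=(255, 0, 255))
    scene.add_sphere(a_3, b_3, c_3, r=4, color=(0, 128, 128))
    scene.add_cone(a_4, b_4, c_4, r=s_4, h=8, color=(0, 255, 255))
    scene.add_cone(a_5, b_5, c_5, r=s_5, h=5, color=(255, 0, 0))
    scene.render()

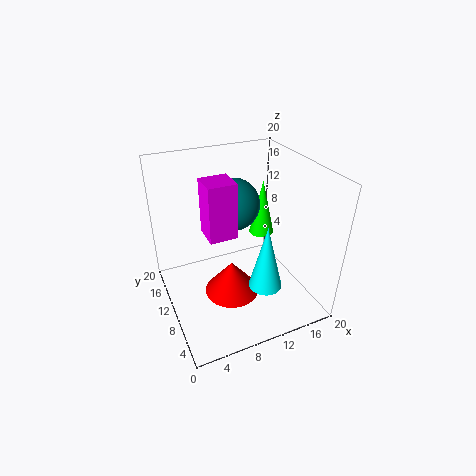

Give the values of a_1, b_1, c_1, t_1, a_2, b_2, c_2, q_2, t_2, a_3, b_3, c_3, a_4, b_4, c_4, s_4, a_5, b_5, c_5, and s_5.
a_1 = 17
b_1 = 16
c_1 = 6
t_1 = 9
a_2 = 6
b_2 = 10
c_2 = 10
q_2 = 4
t_2 = 8
a_3 = 12
b_3 = 16
c_3 = 12
a_4 = 10
b_4 = 2
c_4 = 8
s_4 = 2
a_5 = 9
b_5 = 10
c_5 = 1
s_5 = 4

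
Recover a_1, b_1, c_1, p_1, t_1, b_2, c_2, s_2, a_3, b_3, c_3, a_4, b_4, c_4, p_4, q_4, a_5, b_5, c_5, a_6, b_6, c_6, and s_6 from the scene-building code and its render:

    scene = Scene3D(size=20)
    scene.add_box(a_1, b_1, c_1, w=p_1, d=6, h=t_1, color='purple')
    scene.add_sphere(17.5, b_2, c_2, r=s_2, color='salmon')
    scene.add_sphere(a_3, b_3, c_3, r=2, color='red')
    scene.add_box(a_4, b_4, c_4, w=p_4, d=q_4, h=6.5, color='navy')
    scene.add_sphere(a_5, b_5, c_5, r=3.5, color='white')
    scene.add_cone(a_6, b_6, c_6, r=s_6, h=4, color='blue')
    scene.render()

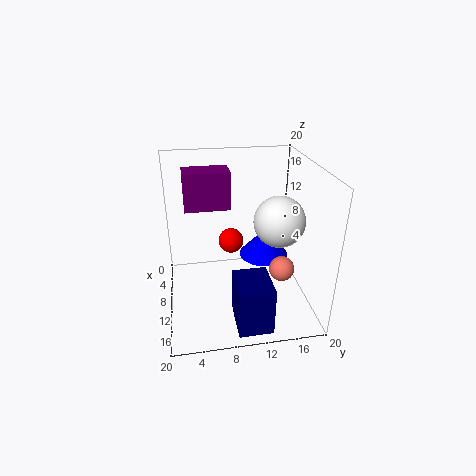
a_1 = 7
b_1 = 3
c_1 = 14.5
p_1 = 3.5
t_1 = 5
b_2 = 14
c_2 = 9.5
s_2 = 1.5
a_3 = 3.5
b_3 = 10
c_3 = 6
a_4 = 14
b_4 = 8.5
c_4 = 1
p_4 = 5.5
q_4 = 4.5
a_5 = 11
b_5 = 15.5
c_5 = 12.5
a_6 = 9
b_6 = 14
c_6 = 6.5
s_6 = 3.5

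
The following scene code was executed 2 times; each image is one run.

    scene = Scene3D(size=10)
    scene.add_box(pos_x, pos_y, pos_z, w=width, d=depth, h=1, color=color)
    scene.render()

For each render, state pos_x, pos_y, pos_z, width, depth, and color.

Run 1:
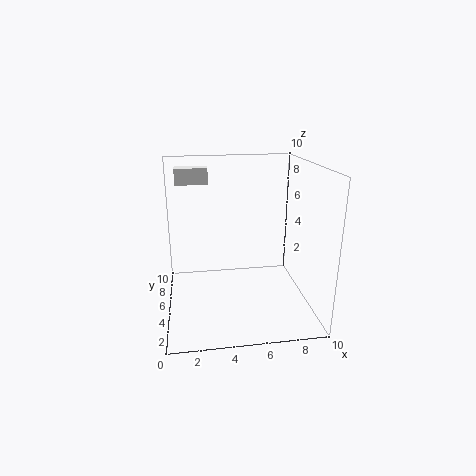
pos_x = 1; pos_y = 4; pos_z = 9; width = 2; depth = 1; color = 'white'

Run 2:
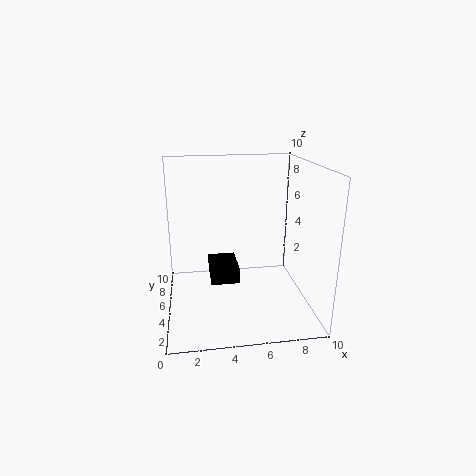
pos_x = 3; pos_y = 4; pos_z = 2; width = 2; depth = 3; color = 'black'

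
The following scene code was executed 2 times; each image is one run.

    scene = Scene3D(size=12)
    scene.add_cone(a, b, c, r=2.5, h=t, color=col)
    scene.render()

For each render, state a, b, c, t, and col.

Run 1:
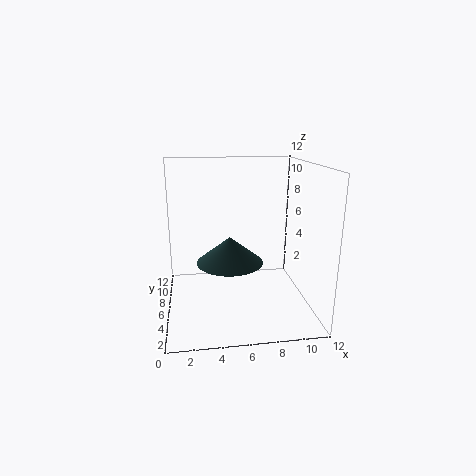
a = 5
b = 3.5
c = 5
t = 2
col = 'darkslategray'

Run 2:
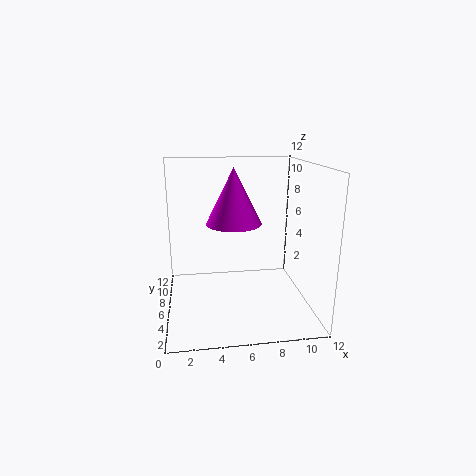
a = 6
b = 8.5
c = 6.5
t = 5
col = 'magenta'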